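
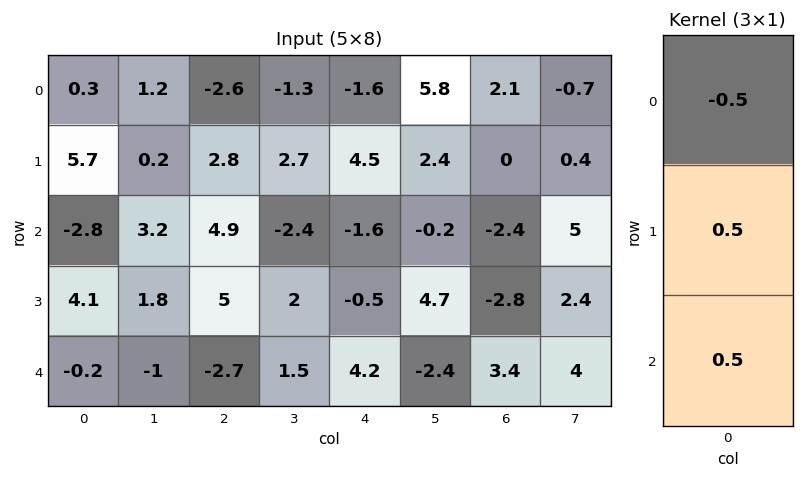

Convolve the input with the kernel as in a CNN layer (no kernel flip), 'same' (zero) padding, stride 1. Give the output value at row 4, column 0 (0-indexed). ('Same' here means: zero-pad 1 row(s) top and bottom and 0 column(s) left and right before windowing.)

-2.15

The receptive field on the zero-padded input at this output position is [4.1 / -0.2 / 0]. Elementwise product with the kernel and sum: 4.1·-0.5 + -0.2·0.5 + 0·0.5.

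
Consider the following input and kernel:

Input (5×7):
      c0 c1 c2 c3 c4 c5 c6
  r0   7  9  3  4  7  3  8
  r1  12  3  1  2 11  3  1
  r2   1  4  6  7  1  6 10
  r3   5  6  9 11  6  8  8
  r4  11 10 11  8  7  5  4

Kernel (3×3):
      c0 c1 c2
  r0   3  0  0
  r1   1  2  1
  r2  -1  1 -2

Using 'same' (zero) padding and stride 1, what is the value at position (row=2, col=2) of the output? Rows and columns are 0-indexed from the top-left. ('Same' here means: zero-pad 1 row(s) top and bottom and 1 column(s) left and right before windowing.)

The receptive field on the zero-padded input at this output position is [3 1 2 / 4 6 7 / 6 9 11]. Elementwise product with the kernel and sum: 3·3 + 4·1 + 6·2 + 7·1 + 6·-1 + 9·1 + 11·-2.

13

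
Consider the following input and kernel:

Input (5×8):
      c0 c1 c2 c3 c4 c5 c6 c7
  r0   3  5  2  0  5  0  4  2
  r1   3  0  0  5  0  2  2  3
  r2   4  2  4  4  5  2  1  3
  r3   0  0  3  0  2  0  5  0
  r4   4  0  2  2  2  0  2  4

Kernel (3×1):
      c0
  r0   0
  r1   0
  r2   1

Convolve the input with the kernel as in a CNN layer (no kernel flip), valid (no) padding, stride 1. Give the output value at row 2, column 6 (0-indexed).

The receptive field on the input at this output position is [1 / 5 / 2]. Elementwise product with the kernel and sum: 2·1.

2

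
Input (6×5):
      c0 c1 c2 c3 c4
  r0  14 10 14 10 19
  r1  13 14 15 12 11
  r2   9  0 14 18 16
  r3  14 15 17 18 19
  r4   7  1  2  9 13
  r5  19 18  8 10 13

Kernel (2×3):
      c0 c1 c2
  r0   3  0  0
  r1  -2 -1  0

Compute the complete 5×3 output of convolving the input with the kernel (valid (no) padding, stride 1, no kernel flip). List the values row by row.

2 -13 0
21 28 -1
-16 -47 -10
27 41 38
-35 -41 -20

Output[0,0]: The receptive field on the input at this output position is [14 10 14 / 13 14 15]. Elementwise product with the kernel and sum: 14·3 + 13·-2 + 14·-1.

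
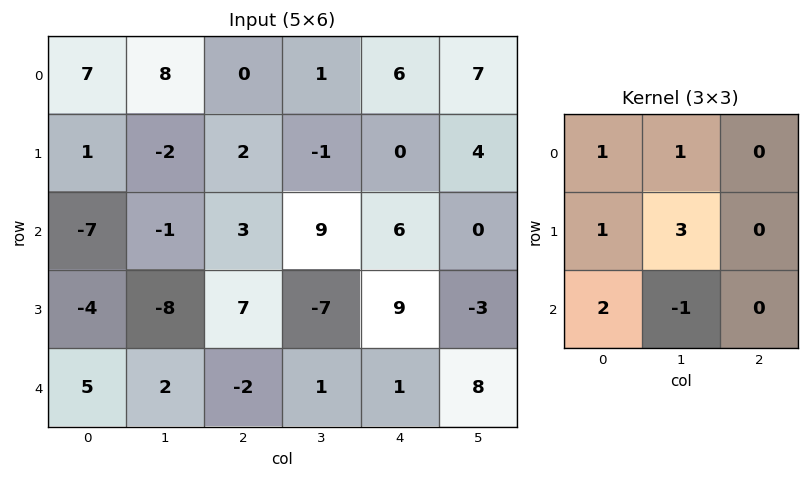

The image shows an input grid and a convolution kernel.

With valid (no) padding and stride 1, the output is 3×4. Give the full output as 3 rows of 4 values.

-3 7 -3 18
-11 -15 52 3
-28 21 -7 36

Output[0,0]: The receptive field on the input at this output position is [7 8 0 / 1 -2 2 / -7 -1 3]. Elementwise product with the kernel and sum: 7·1 + 8·1 + 1·1 + -2·3 + -7·2 + -1·-1.
Output[0,1]: The receptive field on the input at this output position is [8 0 1 / -2 2 -1 / -1 3 9]. Elementwise product with the kernel and sum: 8·1 + 0·1 + -2·1 + 2·3 + -1·2 + 3·-1.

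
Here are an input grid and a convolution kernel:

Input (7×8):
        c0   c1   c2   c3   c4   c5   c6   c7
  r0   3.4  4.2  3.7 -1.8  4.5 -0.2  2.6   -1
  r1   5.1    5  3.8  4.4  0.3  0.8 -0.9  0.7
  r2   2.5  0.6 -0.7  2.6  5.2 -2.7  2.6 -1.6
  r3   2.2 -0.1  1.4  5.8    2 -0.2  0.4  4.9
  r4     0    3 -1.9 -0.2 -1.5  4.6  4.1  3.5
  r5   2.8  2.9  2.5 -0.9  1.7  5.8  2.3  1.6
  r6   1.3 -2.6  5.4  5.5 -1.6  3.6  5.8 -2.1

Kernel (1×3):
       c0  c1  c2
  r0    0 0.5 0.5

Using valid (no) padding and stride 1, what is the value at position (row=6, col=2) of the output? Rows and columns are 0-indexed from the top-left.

The receptive field on the input at this output position is [5.4 5.5 -1.6]. Elementwise product with the kernel and sum: 5.5·0.5 + -1.6·0.5.

1.95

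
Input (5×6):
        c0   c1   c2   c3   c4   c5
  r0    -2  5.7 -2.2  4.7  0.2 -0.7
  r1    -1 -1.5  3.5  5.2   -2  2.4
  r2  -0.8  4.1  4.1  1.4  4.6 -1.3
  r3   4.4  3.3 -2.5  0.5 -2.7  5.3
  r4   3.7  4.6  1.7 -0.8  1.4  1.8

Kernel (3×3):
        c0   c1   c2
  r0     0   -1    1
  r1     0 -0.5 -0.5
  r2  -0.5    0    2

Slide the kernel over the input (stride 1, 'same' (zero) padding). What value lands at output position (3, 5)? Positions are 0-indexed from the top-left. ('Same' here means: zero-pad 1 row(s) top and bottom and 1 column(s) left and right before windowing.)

-2.05

The receptive field on the zero-padded input at this output position is [4.6 -1.3 0 / -2.7 5.3 0 / 1.4 1.8 0]. Elementwise product with the kernel and sum: -1.3·-1 + 0·1 + 5.3·-0.5 + 0·-0.5 + 1.4·-0.5 + 0·2.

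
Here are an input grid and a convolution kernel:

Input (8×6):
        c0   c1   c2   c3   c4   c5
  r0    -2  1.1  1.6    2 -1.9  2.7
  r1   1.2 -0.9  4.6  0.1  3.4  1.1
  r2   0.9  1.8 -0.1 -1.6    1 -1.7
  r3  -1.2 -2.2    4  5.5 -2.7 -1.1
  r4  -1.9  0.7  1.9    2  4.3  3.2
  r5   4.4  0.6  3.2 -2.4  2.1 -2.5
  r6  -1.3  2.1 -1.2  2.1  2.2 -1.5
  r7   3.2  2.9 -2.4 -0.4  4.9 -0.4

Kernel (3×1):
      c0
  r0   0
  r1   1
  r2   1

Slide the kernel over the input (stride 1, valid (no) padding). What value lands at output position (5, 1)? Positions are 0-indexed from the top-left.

5

The receptive field on the input at this output position is [0.6 / 2.1 / 2.9]. Elementwise product with the kernel and sum: 2.1·1 + 2.9·1.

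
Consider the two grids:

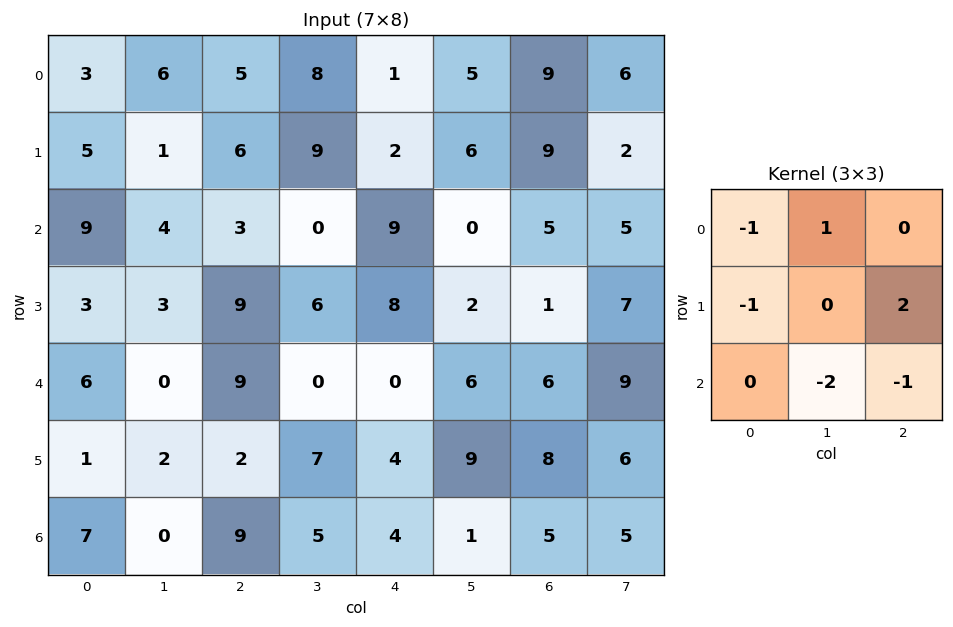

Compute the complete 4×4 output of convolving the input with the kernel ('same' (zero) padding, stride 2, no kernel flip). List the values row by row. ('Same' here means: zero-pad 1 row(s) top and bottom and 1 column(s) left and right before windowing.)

1 -11 -8 -13
4 -23 -25 4
-1 -5 -3 -11
1 10 -6 8

Output[0,0]: The receptive field on the zero-padded input at this output position is [0 0 0 / 0 3 6 / 0 5 1]. Elementwise product with the kernel and sum: 0·-1 + 0·1 + 0·-1 + 6·2 + 5·-2 + 1·-1.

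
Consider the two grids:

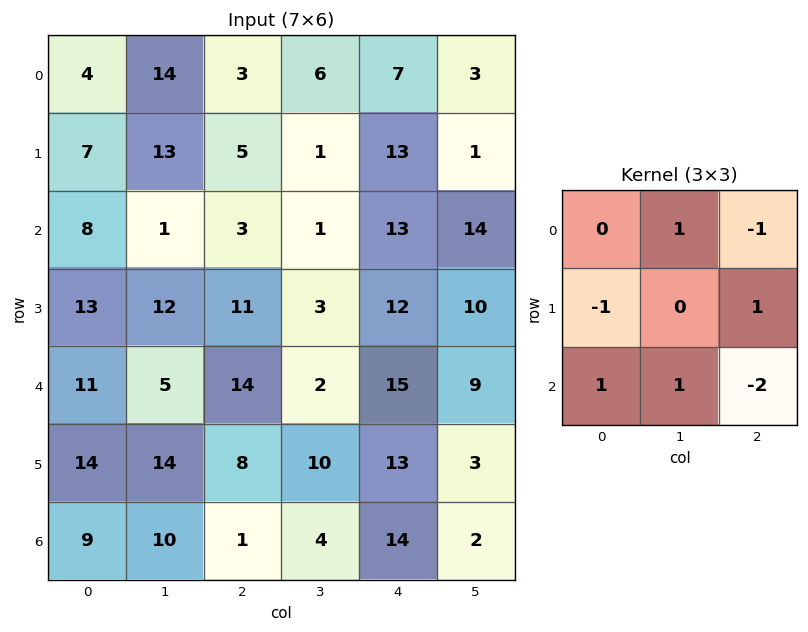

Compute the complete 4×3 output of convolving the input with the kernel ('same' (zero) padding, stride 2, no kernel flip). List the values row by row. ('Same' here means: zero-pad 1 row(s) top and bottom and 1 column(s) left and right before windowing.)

Output[0,0]: The receptive field on the zero-padded input at this output position is [0 0 0 / 0 4 14 / 0 7 13]. Elementwise product with the kernel and sum: 0·1 + 0·-1 + 0·-1 + 14·1 + 0·1 + 7·1 + 13·-2.
Output[0,1]: The receptive field on the zero-padded input at this output position is [0 0 0 / 14 3 6 / 13 5 1]. Elementwise product with the kernel and sum: 0·1 + 0·-1 + 14·-1 + 6·1 + 13·1 + 5·1 + 1·-2.

-5 8 9
-16 21 20
-8 7 26
10 -8 8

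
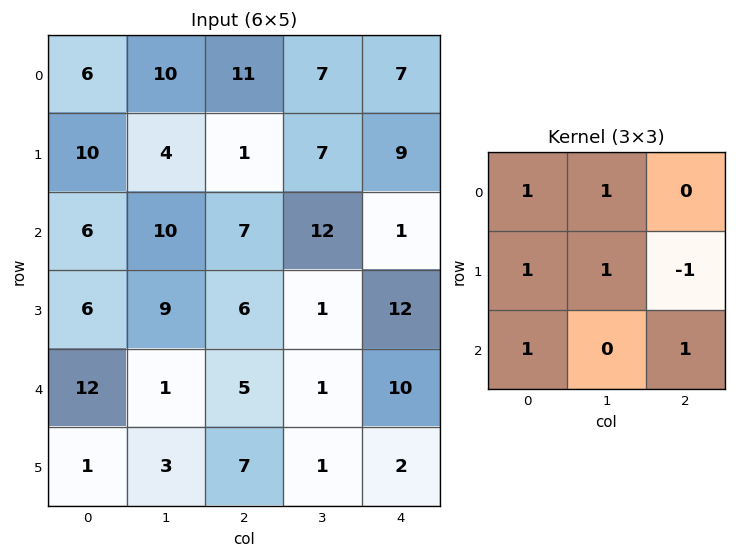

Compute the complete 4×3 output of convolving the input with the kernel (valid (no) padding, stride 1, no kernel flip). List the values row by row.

42 41 25
35 20 44
42 33 29
31 24 12

Output[0,0]: The receptive field on the input at this output position is [6 10 11 / 10 4 1 / 6 10 7]. Elementwise product with the kernel and sum: 6·1 + 10·1 + 10·1 + 4·1 + 1·-1 + 6·1 + 7·1.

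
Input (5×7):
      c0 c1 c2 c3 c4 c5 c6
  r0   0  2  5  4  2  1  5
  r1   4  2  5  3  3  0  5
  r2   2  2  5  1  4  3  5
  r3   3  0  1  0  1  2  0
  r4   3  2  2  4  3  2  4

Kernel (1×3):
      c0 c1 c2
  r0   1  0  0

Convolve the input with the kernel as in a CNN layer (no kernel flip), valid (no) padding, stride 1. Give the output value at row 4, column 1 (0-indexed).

The receptive field on the input at this output position is [2 2 4]. Elementwise product with the kernel and sum: 2·1.

2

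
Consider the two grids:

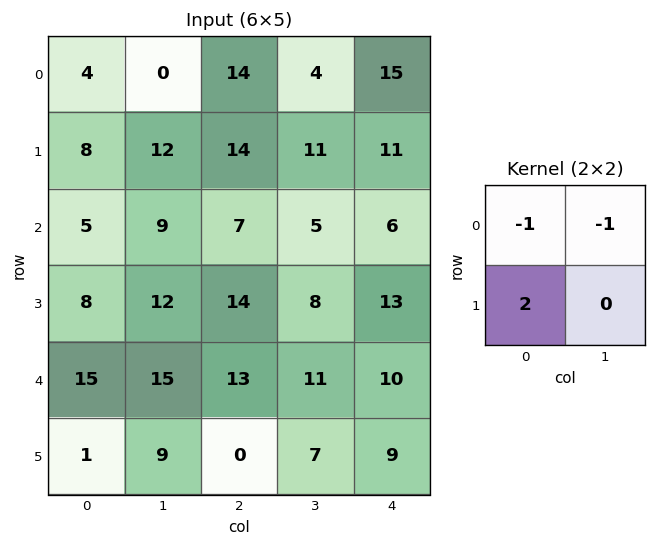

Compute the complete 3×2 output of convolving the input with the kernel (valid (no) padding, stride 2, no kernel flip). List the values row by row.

12 10
2 16
-28 -24

Output[0,0]: The receptive field on the input at this output position is [4 0 / 8 12]. Elementwise product with the kernel and sum: 4·-1 + 0·-1 + 8·2.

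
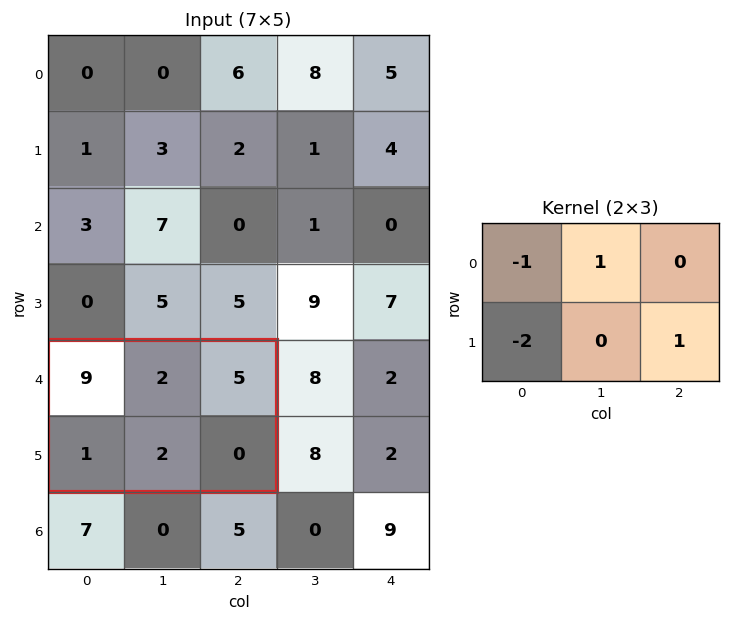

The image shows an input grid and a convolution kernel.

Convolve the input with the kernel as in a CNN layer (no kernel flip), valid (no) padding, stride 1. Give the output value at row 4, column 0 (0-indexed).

-9

The receptive field on the input at this output position is [9 2 5 / 1 2 0]. Elementwise product with the kernel and sum: 9·-1 + 2·1 + 1·-2 + 0·1.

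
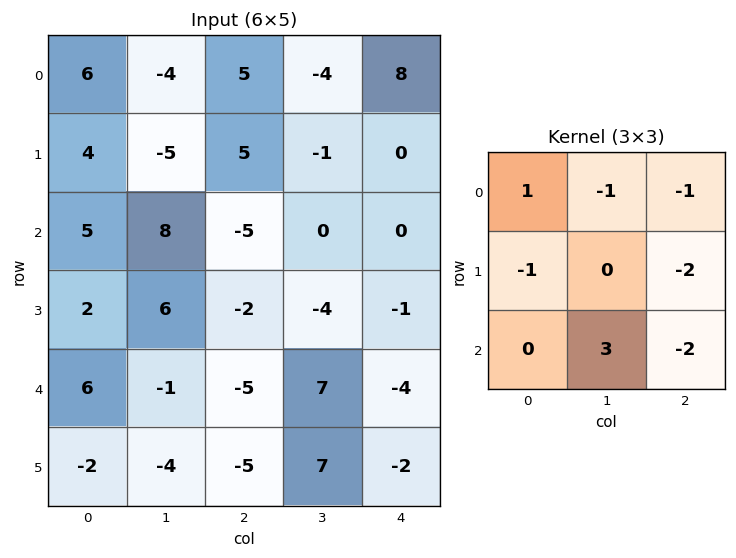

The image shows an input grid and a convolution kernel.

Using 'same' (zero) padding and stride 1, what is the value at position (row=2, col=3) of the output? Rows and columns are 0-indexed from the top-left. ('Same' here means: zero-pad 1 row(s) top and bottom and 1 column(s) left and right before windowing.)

The receptive field on the zero-padded input at this output position is [5 -1 0 / -5 0 0 / -2 -4 -1]. Elementwise product with the kernel and sum: 5·1 + -1·-1 + 0·-1 + -5·-1 + 0·-2 + -4·3 + -1·-2.

1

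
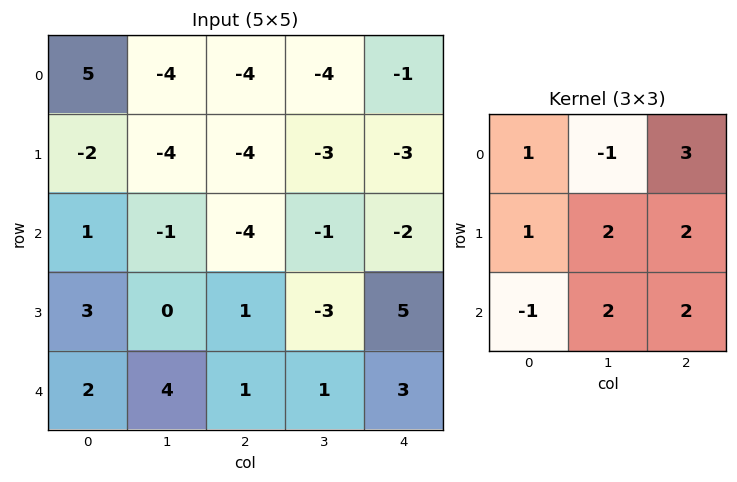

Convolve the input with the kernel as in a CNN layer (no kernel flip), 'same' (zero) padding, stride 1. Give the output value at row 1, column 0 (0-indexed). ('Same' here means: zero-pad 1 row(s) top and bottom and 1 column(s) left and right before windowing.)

-29

The receptive field on the zero-padded input at this output position is [0 5 -4 / 0 -2 -4 / 0 1 -1]. Elementwise product with the kernel and sum: 0·1 + 5·-1 + -4·3 + 0·1 + -2·2 + -4·2 + 0·-1 + 1·2 + -1·2.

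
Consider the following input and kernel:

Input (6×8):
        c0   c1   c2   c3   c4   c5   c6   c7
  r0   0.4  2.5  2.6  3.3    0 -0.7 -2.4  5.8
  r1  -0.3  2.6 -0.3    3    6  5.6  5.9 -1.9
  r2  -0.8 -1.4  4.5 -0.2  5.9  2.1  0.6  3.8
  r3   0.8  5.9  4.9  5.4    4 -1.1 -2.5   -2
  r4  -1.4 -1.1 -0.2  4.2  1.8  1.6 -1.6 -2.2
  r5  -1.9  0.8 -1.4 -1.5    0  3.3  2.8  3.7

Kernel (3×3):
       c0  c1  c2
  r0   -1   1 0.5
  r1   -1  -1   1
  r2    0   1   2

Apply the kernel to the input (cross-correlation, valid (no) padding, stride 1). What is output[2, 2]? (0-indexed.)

-0.25

The receptive field on the input at this output position is [4.5 -0.2 5.9 / 4.9 5.4 4 / -0.2 4.2 1.8]. Elementwise product with the kernel and sum: 4.5·-1 + -0.2·1 + 5.9·0.5 + 4.9·-1 + 5.4·-1 + 4·1 + 4.2·1 + 1.8·2.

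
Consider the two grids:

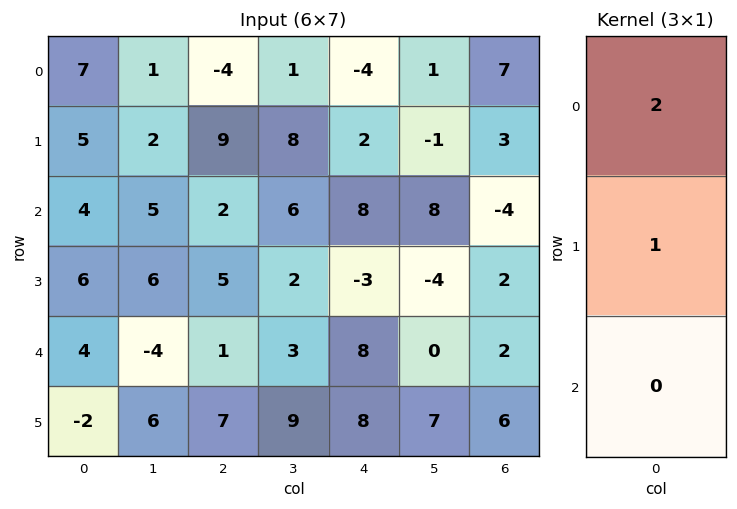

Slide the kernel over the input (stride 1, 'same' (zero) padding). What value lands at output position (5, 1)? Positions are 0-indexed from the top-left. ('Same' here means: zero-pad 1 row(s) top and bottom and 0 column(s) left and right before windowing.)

The receptive field on the zero-padded input at this output position is [-4 / 6 / 0]. Elementwise product with the kernel and sum: -4·2 + 6·1.

-2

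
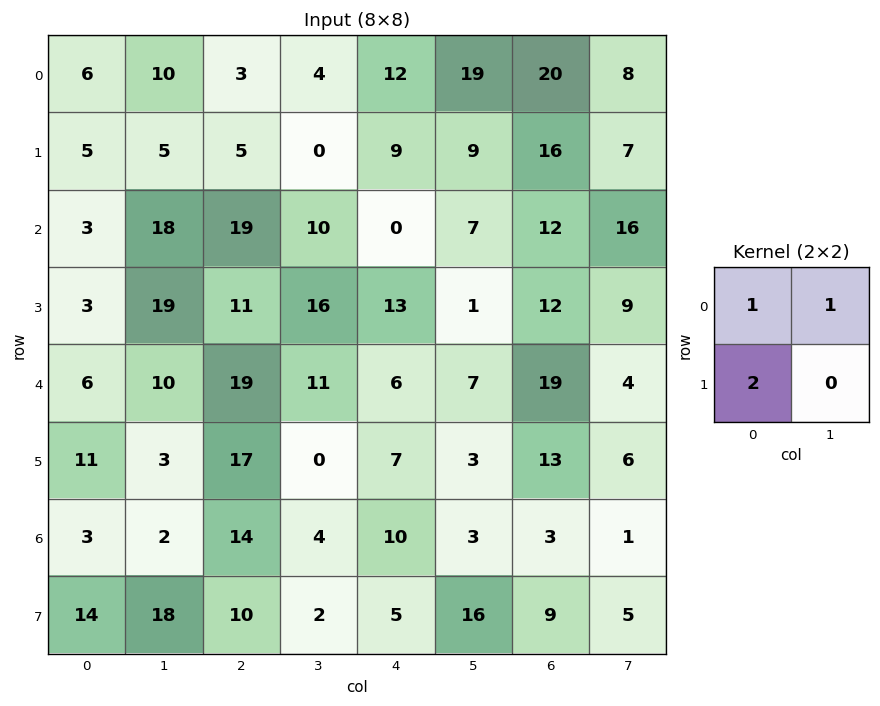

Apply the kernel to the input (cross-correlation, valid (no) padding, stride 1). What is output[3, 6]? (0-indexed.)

The receptive field on the input at this output position is [12 9 / 19 4]. Elementwise product with the kernel and sum: 12·1 + 9·1 + 19·2.

59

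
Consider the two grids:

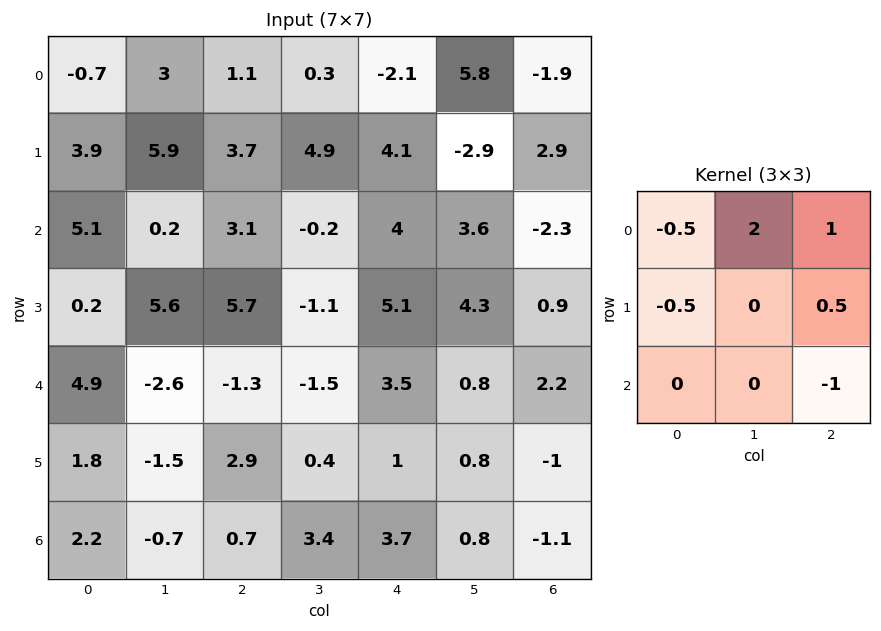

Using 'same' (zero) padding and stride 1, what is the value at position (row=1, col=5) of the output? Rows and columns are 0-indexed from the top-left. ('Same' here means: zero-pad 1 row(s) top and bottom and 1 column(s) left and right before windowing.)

The receptive field on the zero-padded input at this output position is [-2.1 5.8 -1.9 / 4.1 -2.9 2.9 / 4 3.6 -2.3]. Elementwise product with the kernel and sum: -2.1·-0.5 + 5.8·2 + -1.9·1 + 4.1·-0.5 + 2.9·0.5 + -2.3·-1.

12.45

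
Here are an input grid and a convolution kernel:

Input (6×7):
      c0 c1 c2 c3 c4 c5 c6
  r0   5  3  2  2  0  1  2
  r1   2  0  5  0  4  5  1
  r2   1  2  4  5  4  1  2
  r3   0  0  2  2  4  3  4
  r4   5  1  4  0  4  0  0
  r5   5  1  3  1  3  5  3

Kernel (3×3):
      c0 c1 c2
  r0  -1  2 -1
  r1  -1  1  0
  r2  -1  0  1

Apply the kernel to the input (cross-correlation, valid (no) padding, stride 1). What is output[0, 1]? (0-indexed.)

7

The receptive field on the input at this output position is [3 2 2 / 0 5 0 / 2 4 5]. Elementwise product with the kernel and sum: 3·-1 + 2·2 + 2·-1 + 0·-1 + 5·1 + 2·-1 + 5·1.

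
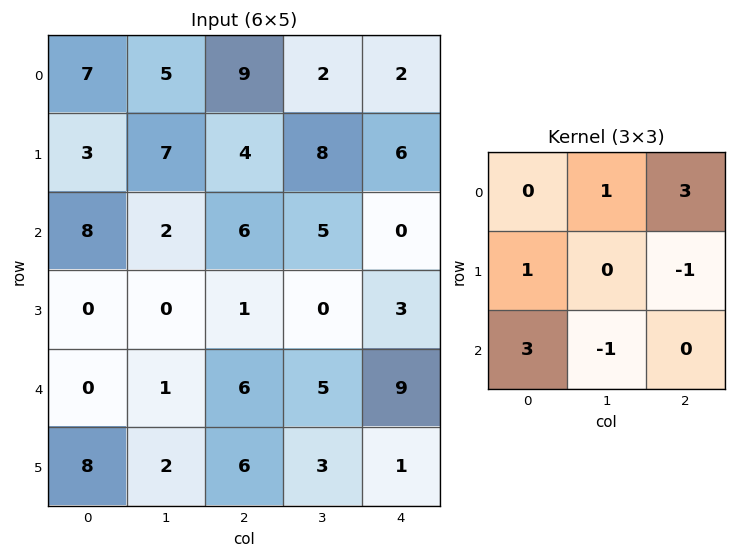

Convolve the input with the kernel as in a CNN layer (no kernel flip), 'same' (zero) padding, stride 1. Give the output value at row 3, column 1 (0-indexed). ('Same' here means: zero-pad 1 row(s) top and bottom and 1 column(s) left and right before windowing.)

18

The receptive field on the zero-padded input at this output position is [8 2 6 / 0 0 1 / 0 1 6]. Elementwise product with the kernel and sum: 2·1 + 6·3 + 0·1 + 1·-1 + 0·3 + 1·-1.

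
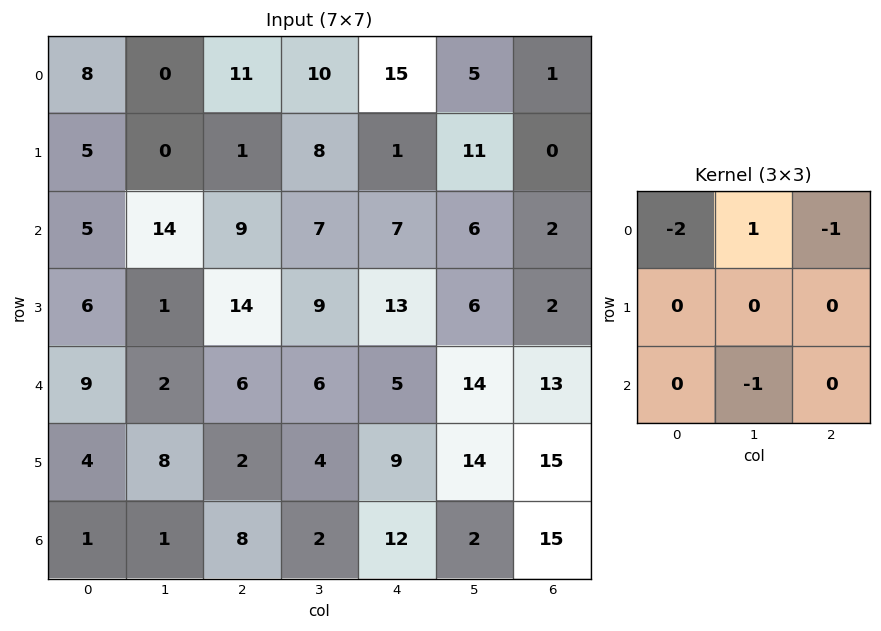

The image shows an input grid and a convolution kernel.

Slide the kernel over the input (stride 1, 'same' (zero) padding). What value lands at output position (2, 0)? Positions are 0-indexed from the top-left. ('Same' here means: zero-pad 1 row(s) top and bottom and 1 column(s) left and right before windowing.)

The receptive field on the zero-padded input at this output position is [0 5 0 / 0 5 14 / 0 6 1]. Elementwise product with the kernel and sum: 0·-2 + 5·1 + 0·-1 + 6·-1.

-1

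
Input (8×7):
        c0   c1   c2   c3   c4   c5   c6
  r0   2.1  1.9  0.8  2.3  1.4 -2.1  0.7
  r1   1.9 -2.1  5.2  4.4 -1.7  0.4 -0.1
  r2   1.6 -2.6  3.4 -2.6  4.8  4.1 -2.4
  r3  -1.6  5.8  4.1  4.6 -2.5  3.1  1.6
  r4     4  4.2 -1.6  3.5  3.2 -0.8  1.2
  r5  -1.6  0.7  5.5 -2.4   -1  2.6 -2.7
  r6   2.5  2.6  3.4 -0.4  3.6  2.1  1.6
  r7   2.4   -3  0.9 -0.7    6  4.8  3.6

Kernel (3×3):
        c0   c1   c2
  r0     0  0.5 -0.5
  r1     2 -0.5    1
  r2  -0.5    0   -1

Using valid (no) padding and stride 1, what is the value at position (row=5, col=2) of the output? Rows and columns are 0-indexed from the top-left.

3.45

The receptive field on the input at this output position is [5.5 -2.4 -1 / 3.4 -0.4 3.6 / 0.9 -0.7 6]. Elementwise product with the kernel and sum: -2.4·0.5 + -1·-0.5 + 3.4·2 + -0.4·-0.5 + 3.6·1 + 0.9·-0.5 + 6·-1.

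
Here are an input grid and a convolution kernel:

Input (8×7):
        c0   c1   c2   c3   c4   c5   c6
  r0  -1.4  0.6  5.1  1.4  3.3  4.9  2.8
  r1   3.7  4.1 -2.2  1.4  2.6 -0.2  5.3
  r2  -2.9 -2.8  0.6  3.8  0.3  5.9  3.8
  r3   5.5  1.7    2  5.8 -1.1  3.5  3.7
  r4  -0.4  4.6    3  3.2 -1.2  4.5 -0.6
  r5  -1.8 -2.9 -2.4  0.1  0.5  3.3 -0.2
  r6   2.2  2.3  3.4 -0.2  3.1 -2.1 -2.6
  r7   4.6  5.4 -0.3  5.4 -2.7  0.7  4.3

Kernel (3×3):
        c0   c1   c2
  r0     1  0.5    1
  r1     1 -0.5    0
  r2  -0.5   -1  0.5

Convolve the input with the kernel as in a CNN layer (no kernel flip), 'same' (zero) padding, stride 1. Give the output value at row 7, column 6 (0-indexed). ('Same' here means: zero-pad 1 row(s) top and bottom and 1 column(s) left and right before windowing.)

The receptive field on the zero-padded input at this output position is [-2.1 -2.6 0 / 0.7 4.3 0 / 0 0 0]. Elementwise product with the kernel and sum: -2.1·1 + -2.6·0.5 + 0·1 + 0.7·1 + 4.3·-0.5 + 0·-0.5 + 0·-1 + 0·0.5.

-4.85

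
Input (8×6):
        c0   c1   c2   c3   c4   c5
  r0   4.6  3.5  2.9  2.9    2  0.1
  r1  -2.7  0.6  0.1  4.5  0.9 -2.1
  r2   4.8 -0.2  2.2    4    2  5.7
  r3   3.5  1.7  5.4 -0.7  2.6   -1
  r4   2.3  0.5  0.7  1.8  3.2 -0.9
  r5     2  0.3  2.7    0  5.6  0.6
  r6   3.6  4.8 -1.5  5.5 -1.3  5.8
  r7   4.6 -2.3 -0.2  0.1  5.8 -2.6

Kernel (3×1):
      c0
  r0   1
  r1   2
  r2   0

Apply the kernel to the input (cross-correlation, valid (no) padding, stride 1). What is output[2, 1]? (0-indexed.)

The receptive field on the input at this output position is [-0.2 / 1.7 / 0.5]. Elementwise product with the kernel and sum: -0.2·1 + 1.7·2.

3.2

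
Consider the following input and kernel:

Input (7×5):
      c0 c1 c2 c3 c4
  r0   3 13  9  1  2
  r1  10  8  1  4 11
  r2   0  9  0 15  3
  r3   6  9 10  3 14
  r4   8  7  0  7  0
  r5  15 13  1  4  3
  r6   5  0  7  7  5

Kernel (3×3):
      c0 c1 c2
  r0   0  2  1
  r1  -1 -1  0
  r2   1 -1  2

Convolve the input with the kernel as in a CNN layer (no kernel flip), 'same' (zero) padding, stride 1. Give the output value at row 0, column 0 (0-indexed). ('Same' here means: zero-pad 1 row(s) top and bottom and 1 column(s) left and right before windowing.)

The receptive field on the zero-padded input at this output position is [0 0 0 / 0 3 13 / 0 10 8]. Elementwise product with the kernel and sum: 0·2 + 0·1 + 0·-1 + 3·-1 + 0·1 + 10·-1 + 8·2.

3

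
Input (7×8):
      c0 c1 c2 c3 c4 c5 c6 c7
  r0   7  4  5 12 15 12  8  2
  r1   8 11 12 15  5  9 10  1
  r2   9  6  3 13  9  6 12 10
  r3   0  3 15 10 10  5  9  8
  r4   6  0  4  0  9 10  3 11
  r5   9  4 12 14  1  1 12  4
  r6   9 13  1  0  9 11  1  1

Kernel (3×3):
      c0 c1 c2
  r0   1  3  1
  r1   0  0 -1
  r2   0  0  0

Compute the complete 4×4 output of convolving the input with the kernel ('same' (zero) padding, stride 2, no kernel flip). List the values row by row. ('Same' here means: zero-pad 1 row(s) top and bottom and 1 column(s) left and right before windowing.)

-4 -12 -12 -2
29 49 33 30
3 58 35 29
18 54 7 40

Output[0,0]: The receptive field on the zero-padded input at this output position is [0 0 0 / 0 7 4 / 0 8 11]. Elementwise product with the kernel and sum: 0·1 + 0·3 + 0·1 + 4·-1.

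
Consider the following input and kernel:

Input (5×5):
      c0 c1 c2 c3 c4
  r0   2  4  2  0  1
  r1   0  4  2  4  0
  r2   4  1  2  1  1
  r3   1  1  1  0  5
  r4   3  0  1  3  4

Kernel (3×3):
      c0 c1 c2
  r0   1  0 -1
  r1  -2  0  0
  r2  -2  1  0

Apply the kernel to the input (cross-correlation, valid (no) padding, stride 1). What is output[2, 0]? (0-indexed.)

-6

The receptive field on the input at this output position is [4 1 2 / 1 1 1 / 3 0 1]. Elementwise product with the kernel and sum: 4·1 + 2·-1 + 1·-2 + 3·-2 + 0·1.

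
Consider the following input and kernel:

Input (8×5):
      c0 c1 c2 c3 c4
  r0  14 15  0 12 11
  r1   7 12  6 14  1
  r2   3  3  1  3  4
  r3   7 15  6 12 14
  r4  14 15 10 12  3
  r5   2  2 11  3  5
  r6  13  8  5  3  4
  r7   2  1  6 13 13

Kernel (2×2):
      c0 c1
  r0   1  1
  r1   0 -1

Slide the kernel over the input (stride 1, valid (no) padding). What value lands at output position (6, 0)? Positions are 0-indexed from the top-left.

20

The receptive field on the input at this output position is [13 8 / 2 1]. Elementwise product with the kernel and sum: 13·1 + 8·1 + 1·-1.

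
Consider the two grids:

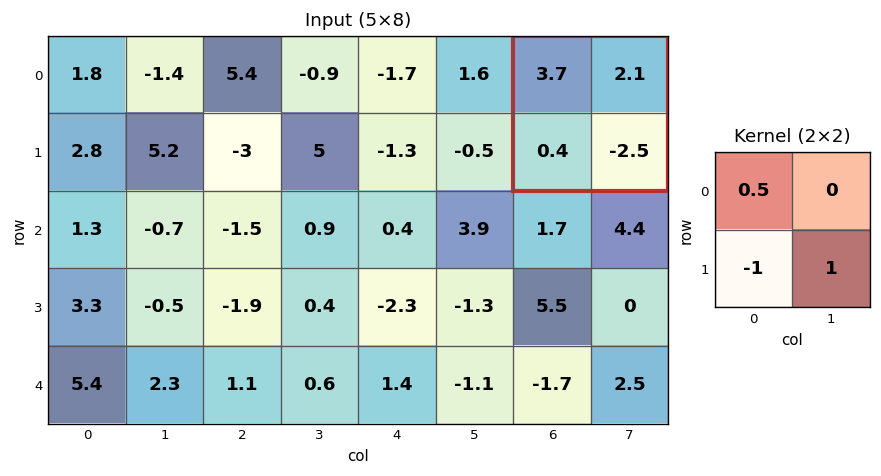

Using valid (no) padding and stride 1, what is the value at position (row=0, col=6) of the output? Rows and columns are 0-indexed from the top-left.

-1.05

The receptive field on the input at this output position is [3.7 2.1 / 0.4 -2.5]. Elementwise product with the kernel and sum: 3.7·0.5 + 0.4·-1 + -2.5·1.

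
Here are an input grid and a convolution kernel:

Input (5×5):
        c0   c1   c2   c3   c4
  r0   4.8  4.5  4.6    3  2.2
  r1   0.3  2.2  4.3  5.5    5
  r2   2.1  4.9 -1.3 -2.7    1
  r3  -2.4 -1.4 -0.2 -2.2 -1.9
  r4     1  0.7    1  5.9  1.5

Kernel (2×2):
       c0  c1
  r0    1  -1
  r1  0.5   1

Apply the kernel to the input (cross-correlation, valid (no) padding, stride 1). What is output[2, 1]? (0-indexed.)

5.3

The receptive field on the input at this output position is [4.9 -1.3 / -1.4 -0.2]. Elementwise product with the kernel and sum: 4.9·1 + -1.3·-1 + -1.4·0.5 + -0.2·1.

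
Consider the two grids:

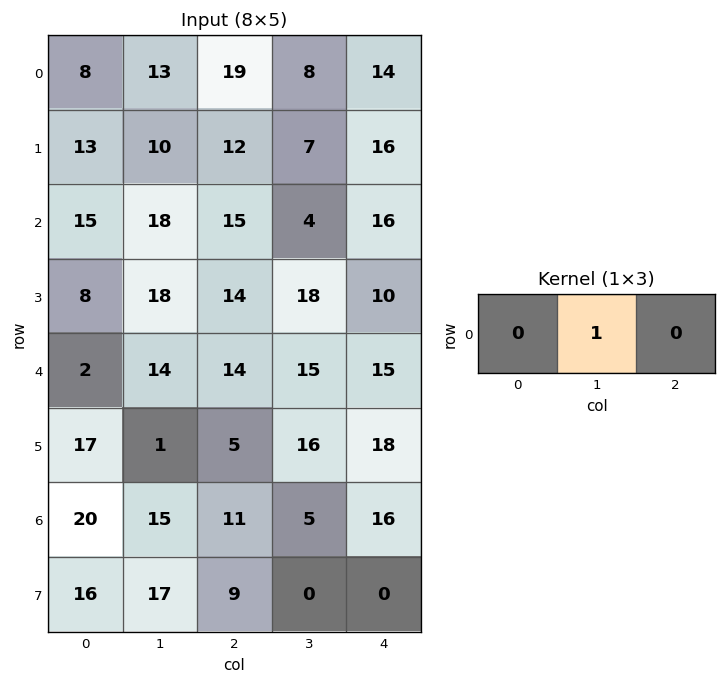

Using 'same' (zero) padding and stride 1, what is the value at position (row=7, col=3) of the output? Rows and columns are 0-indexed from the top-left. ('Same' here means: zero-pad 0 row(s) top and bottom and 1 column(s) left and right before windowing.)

0

The receptive field on the zero-padded input at this output position is [9 0 0]. Elementwise product with the kernel and sum: 0·1.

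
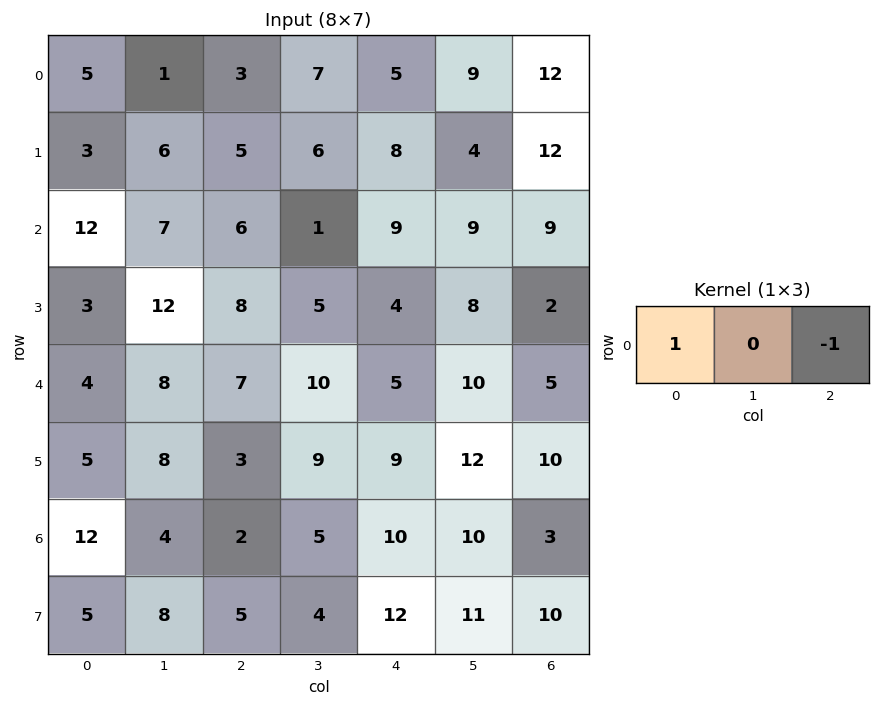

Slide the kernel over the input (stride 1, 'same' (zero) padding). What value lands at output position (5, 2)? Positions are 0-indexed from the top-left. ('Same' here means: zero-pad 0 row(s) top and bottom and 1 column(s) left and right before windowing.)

-1

The receptive field on the zero-padded input at this output position is [8 3 9]. Elementwise product with the kernel and sum: 8·1 + 9·-1.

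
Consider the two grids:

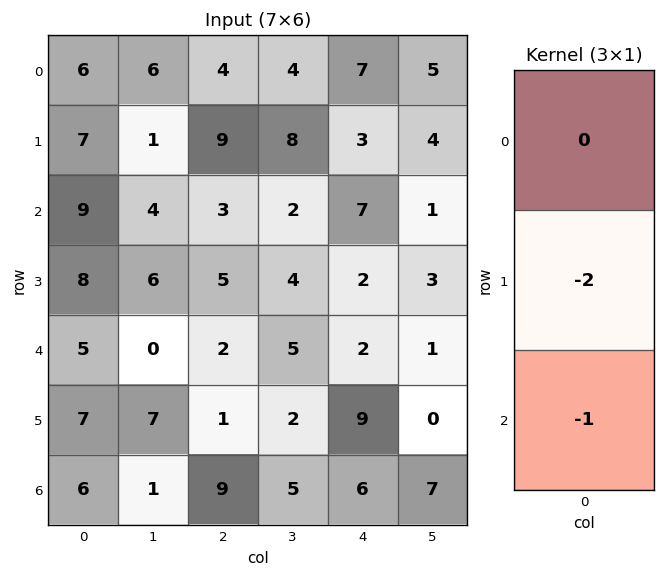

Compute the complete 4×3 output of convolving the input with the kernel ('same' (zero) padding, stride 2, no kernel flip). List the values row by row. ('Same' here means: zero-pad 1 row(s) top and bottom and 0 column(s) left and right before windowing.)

Output[0,0]: The receptive field on the zero-padded input at this output position is [0 / 6 / 7]. Elementwise product with the kernel and sum: 6·-2 + 7·-1.

-19 -17 -17
-26 -11 -16
-17 -5 -13
-12 -18 -12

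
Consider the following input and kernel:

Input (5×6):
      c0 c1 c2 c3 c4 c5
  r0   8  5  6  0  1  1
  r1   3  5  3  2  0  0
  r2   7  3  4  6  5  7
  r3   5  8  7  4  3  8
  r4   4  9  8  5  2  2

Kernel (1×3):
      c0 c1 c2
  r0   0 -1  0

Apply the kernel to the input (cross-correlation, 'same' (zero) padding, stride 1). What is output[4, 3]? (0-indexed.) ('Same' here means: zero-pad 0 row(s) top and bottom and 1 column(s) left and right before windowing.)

The receptive field on the zero-padded input at this output position is [8 5 2]. Elementwise product with the kernel and sum: 5·-1.

-5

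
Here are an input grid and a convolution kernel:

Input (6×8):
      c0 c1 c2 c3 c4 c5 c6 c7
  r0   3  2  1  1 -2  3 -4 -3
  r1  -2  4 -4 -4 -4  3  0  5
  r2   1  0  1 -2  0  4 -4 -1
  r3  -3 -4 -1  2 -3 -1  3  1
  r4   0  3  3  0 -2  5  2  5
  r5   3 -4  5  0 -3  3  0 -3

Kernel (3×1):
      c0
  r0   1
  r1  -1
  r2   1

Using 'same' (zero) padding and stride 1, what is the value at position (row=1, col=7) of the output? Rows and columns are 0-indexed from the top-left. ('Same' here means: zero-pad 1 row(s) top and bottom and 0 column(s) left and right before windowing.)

The receptive field on the zero-padded input at this output position is [-3 / 5 / -1]. Elementwise product with the kernel and sum: -3·1 + 5·-1 + -1·1.

-9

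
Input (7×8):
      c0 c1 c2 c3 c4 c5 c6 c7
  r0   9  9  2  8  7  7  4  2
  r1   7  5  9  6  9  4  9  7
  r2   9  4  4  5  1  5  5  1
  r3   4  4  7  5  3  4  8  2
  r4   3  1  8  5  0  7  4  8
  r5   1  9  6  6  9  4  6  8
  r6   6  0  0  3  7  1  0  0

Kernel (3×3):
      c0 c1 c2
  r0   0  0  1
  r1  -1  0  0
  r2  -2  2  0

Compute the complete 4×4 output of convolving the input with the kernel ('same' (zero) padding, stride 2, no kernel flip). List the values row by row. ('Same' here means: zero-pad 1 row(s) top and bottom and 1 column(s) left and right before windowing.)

Output[0,0]: The receptive field on the zero-padded input at this output position is [0 0 0 / 0 9 9 / 0 7 5]. Elementwise product with the kernel and sum: 0·1 + 0·-1 + 0·-2 + 7·2.
Output[0,1]: The receptive field on the zero-padded input at this output position is [0 0 0 / 9 2 8 / 5 9 6]. Elementwise product with the kernel and sum: 0·1 + 9·-1 + 5·-2 + 9·2.

14 -1 -2 3
13 8 -5 10
6 -2 5 -1
9 6 1 7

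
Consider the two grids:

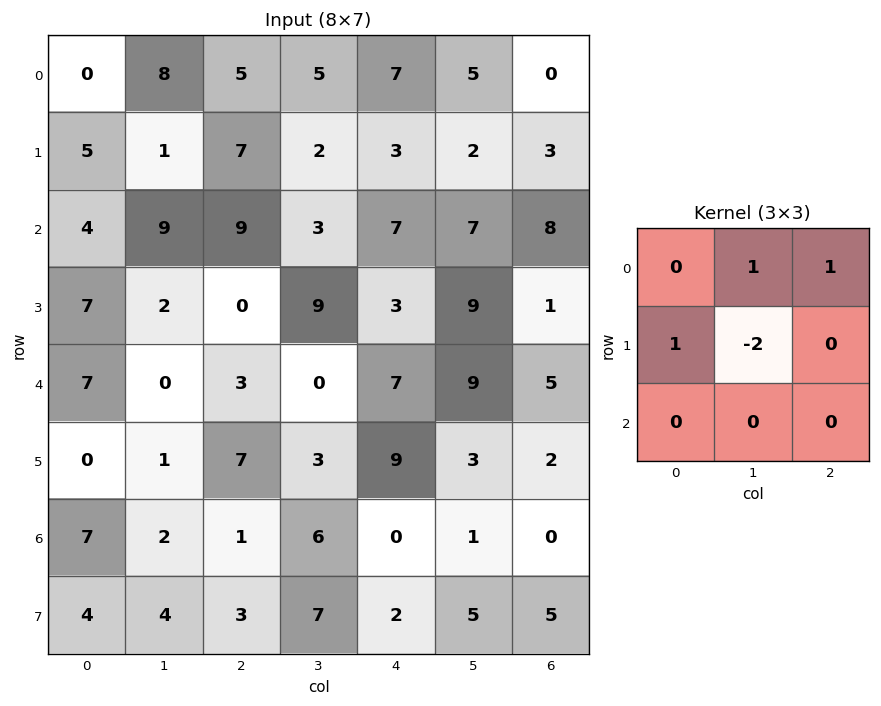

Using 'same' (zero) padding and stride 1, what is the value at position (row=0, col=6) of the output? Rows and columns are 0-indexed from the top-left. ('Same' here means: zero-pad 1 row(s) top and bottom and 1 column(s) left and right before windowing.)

The receptive field on the zero-padded input at this output position is [0 0 0 / 5 0 0 / 2 3 0]. Elementwise product with the kernel and sum: 0·1 + 0·1 + 5·1 + 0·-2.

5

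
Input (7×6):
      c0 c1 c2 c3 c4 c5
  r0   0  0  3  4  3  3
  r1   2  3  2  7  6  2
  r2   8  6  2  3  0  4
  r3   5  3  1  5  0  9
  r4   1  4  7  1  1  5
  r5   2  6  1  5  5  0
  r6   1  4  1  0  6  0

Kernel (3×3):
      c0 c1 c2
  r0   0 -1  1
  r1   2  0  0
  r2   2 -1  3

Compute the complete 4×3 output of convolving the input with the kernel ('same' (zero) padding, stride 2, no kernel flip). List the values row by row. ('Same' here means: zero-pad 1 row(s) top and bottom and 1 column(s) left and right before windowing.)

Output[0,0]: The receptive field on the zero-padded input at this output position is [0 0 0 / 0 0 0 / 0 2 3]. Elementwise product with the kernel and sum: 0·-1 + 0·1 + 0·2 + 0·2 + 2·-1 + 3·3.
Output[0,1]: The receptive field on the zero-padded input at this output position is [0 0 0 / 0 3 4 / 3 2 7]. Elementwise product with the kernel and sum: 0·-1 + 0·1 + 0·2 + 3·2 + 2·-1 + 7·3.

7 25 22
5 37 39
14 38 16
4 12 -5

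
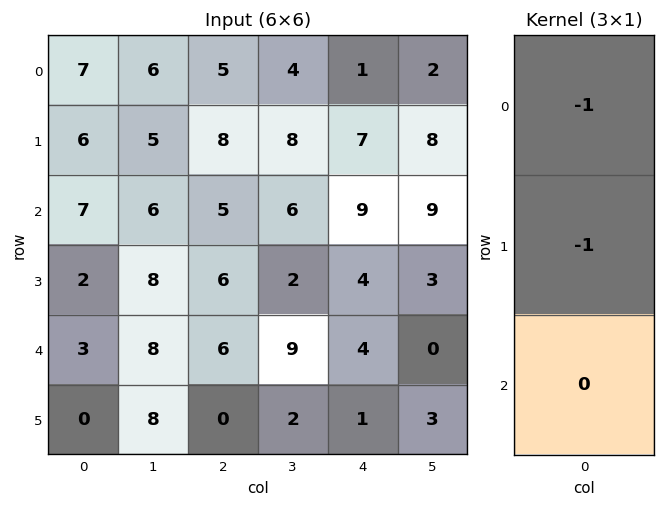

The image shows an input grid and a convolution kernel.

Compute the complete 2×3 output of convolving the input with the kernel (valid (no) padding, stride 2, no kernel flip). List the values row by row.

-13 -13 -8
-9 -11 -13

Output[0,0]: The receptive field on the input at this output position is [7 / 6 / 7]. Elementwise product with the kernel and sum: 7·-1 + 6·-1.
Output[0,1]: The receptive field on the input at this output position is [5 / 8 / 5]. Elementwise product with the kernel and sum: 5·-1 + 8·-1.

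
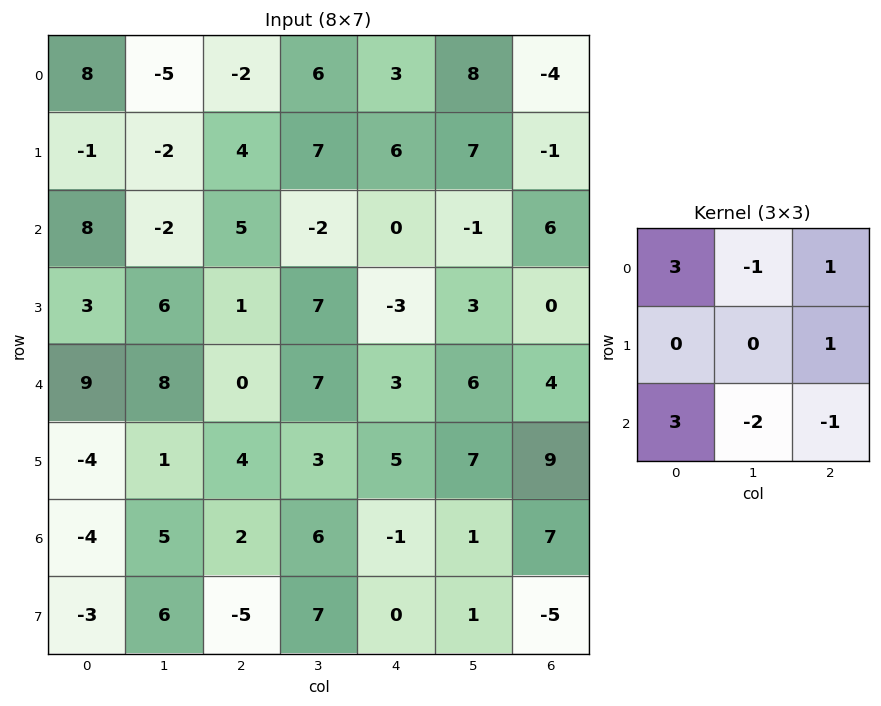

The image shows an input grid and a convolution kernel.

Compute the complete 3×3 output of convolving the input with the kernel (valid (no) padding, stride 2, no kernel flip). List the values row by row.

Output[0,0]: The receptive field on the input at this output position is [8 -5 -2 / -1 -2 4 / 8 -2 5]. Elementwise product with the kernel and sum: 8·3 + -5·-1 + -2·1 + 4·1 + 8·3 + -2·-2 + 5·-1.
Output[0,1]: The receptive field on the input at this output position is [-2 6 3 / 4 7 6 / 5 -2 0]. Elementwise product with the kernel and sum: -2·3 + 6·-1 + 3·1 + 6·1 + 5·3 + -2·-2 + 0·-1.

54 16 -8
43 -3 0
-1 -4 4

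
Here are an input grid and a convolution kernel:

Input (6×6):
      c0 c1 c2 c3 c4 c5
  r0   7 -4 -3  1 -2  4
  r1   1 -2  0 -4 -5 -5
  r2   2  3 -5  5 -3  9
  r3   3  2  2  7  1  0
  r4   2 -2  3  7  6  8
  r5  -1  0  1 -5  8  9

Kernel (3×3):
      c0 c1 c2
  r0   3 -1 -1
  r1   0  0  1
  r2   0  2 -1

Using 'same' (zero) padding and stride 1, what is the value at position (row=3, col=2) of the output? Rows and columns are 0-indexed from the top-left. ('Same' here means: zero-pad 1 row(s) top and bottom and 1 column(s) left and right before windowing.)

The receptive field on the zero-padded input at this output position is [3 -5 5 / 2 2 7 / -2 3 7]. Elementwise product with the kernel and sum: 3·3 + -5·-1 + 5·-1 + 7·1 + 3·2 + 7·-1.

15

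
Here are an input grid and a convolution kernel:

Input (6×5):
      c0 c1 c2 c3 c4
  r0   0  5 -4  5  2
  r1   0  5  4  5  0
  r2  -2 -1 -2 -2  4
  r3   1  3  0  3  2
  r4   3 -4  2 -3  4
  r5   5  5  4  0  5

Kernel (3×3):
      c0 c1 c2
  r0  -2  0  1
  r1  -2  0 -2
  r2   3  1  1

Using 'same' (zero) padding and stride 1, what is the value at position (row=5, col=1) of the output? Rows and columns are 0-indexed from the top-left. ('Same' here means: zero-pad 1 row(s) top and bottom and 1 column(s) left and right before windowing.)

The receptive field on the zero-padded input at this output position is [3 -4 2 / 5 5 4 / 0 0 0]. Elementwise product with the kernel and sum: 3·-2 + 2·1 + 5·-2 + 4·-2 + 0·3 + 0·1 + 0·1.

-22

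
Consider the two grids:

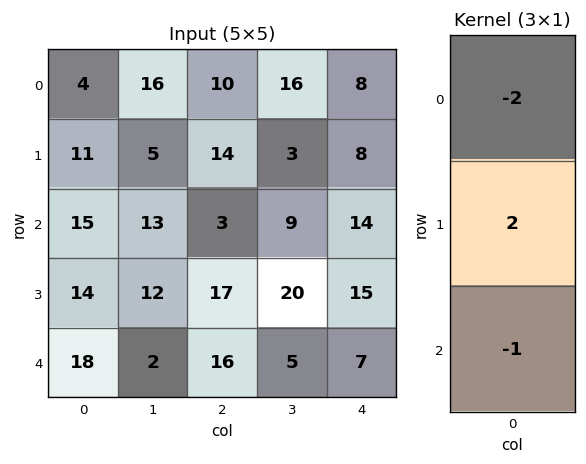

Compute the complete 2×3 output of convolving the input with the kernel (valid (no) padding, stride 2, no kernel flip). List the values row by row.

Output[0,0]: The receptive field on the input at this output position is [4 / 11 / 15]. Elementwise product with the kernel and sum: 4·-2 + 11·2 + 15·-1.
Output[0,1]: The receptive field on the input at this output position is [10 / 14 / 3]. Elementwise product with the kernel and sum: 10·-2 + 14·2 + 3·-1.

-1 5 -14
-20 12 -5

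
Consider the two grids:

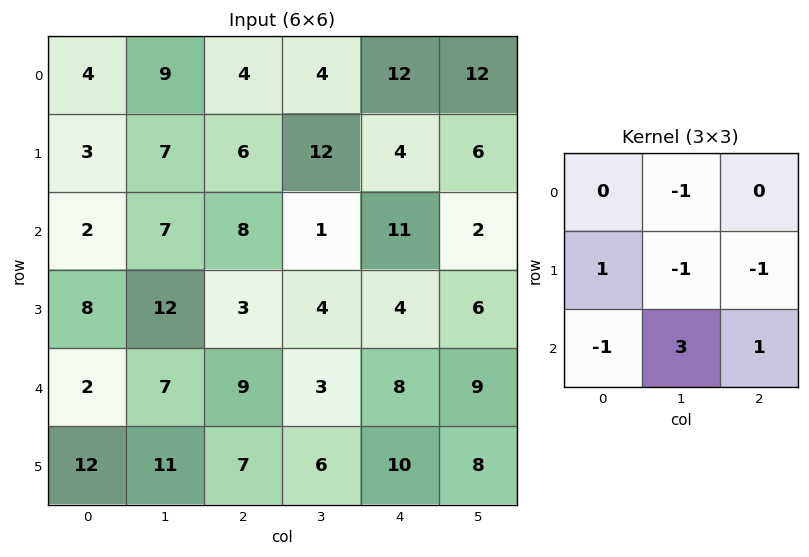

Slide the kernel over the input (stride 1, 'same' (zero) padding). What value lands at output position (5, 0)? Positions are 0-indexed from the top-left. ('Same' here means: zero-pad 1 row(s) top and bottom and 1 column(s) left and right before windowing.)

The receptive field on the zero-padded input at this output position is [0 2 7 / 0 12 11 / 0 0 0]. Elementwise product with the kernel and sum: 2·-1 + 0·1 + 12·-1 + 11·-1 + 0·-1 + 0·3 + 0·1.

-25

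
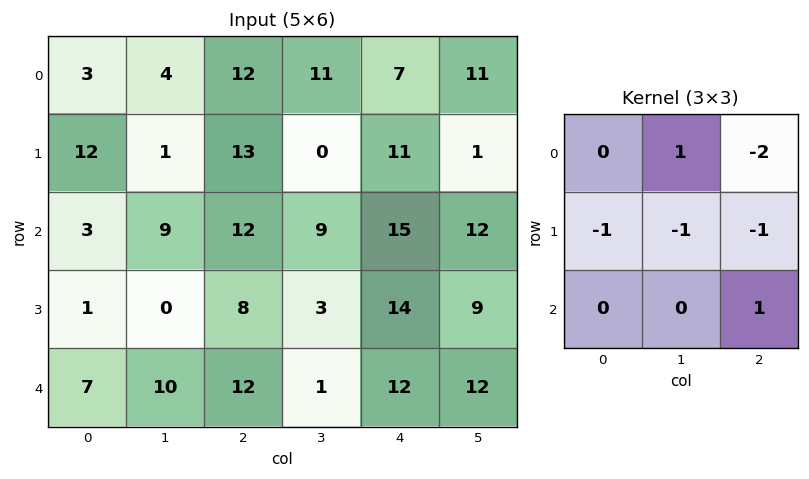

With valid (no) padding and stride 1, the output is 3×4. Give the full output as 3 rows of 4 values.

-34 -15 -12 -15
-41 -14 -44 -18
-12 -16 -34 -23

Output[0,0]: The receptive field on the input at this output position is [3 4 12 / 12 1 13 / 3 9 12]. Elementwise product with the kernel and sum: 4·1 + 12·-2 + 12·-1 + 1·-1 + 13·-1 + 12·1.
Output[0,1]: The receptive field on the input at this output position is [4 12 11 / 1 13 0 / 9 12 9]. Elementwise product with the kernel and sum: 12·1 + 11·-2 + 1·-1 + 13·-1 + 0·-1 + 9·1.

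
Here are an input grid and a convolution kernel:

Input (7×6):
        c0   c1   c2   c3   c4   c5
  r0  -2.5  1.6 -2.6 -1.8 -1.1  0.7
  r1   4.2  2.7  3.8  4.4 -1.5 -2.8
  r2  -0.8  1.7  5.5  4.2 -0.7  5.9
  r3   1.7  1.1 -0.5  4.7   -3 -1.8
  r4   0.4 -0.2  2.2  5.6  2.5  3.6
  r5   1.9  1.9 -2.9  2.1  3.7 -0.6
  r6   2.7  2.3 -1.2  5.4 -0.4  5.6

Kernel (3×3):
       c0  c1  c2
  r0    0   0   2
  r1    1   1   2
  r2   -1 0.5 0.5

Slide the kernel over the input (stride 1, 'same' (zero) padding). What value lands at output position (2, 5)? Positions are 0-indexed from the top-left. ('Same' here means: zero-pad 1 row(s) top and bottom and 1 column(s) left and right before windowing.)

The receptive field on the zero-padded input at this output position is [-1.5 -2.8 0 / -0.7 5.9 0 / -3 -1.8 0]. Elementwise product with the kernel and sum: 0·2 + -0.7·1 + 5.9·1 + 0·2 + -3·-1 + -1.8·0.5 + 0·0.5.

7.3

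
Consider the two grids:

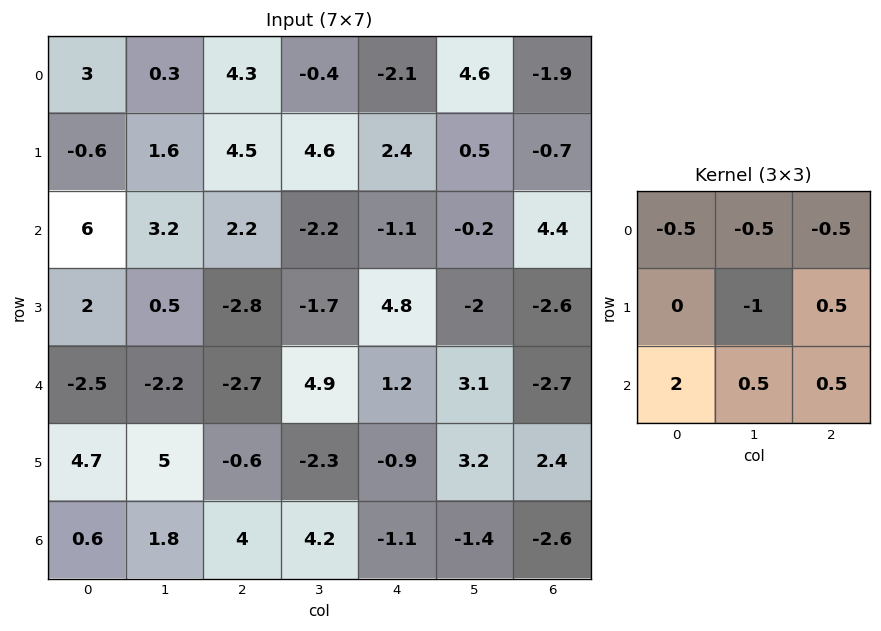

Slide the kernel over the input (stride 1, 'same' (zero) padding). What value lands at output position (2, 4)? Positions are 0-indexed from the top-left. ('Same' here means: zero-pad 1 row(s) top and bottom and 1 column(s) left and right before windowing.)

-4.75

The receptive field on the zero-padded input at this output position is [4.6 2.4 0.5 / -2.2 -1.1 -0.2 / -1.7 4.8 -2]. Elementwise product with the kernel and sum: 4.6·-0.5 + 2.4·-0.5 + 0.5·-0.5 + -1.1·-1 + -0.2·0.5 + -1.7·2 + 4.8·0.5 + -2·0.5.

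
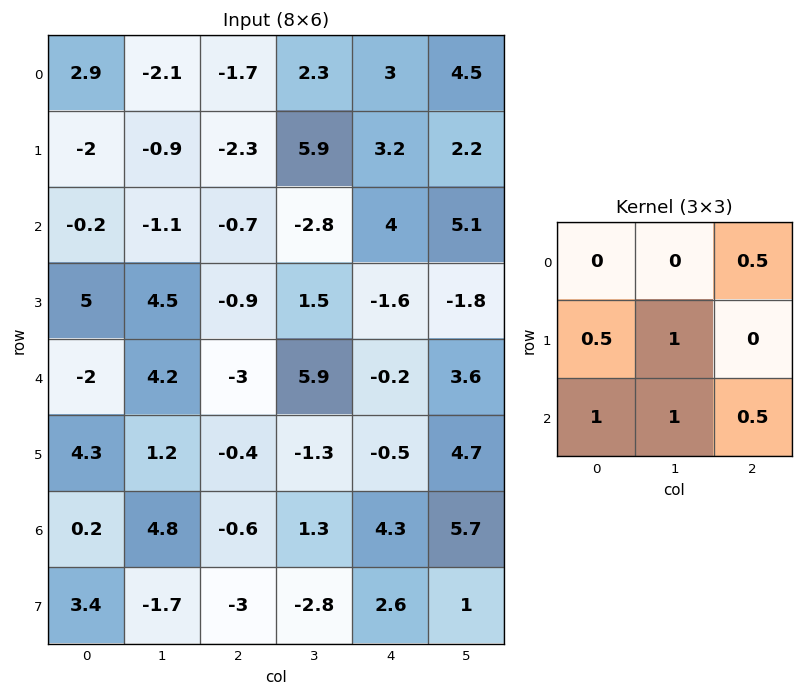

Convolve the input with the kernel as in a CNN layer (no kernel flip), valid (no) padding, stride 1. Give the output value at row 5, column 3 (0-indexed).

7.6

The receptive field on the input at this output position is [-1.3 -0.5 4.7 / 1.3 4.3 5.7 / -2.8 2.6 1]. Elementwise product with the kernel and sum: 4.7·0.5 + 1.3·0.5 + 4.3·1 + -2.8·1 + 2.6·1 + 1·0.5.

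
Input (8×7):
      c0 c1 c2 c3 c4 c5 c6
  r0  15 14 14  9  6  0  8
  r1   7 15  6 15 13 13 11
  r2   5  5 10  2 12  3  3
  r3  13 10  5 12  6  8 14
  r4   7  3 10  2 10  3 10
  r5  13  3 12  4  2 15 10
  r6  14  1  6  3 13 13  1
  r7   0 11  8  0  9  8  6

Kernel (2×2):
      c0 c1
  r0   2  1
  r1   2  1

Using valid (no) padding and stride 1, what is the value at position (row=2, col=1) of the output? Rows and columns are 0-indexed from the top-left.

The receptive field on the input at this output position is [5 10 / 10 5]. Elementwise product with the kernel and sum: 5·2 + 10·1 + 10·2 + 5·1.

45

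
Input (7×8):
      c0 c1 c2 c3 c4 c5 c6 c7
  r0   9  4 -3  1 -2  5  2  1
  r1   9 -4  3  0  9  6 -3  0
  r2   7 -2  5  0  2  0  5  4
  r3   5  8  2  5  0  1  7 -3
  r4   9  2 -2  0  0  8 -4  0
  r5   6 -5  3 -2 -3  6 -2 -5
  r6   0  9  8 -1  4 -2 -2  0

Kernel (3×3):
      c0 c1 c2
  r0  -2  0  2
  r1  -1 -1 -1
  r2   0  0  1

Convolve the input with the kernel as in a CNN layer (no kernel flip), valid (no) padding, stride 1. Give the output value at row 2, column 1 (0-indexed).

The receptive field on the input at this output position is [-2 5 0 / 8 2 5 / 2 -2 0]. Elementwise product with the kernel and sum: -2·-2 + 0·2 + 8·-1 + 2·-1 + 5·-1 + 0·1.

-11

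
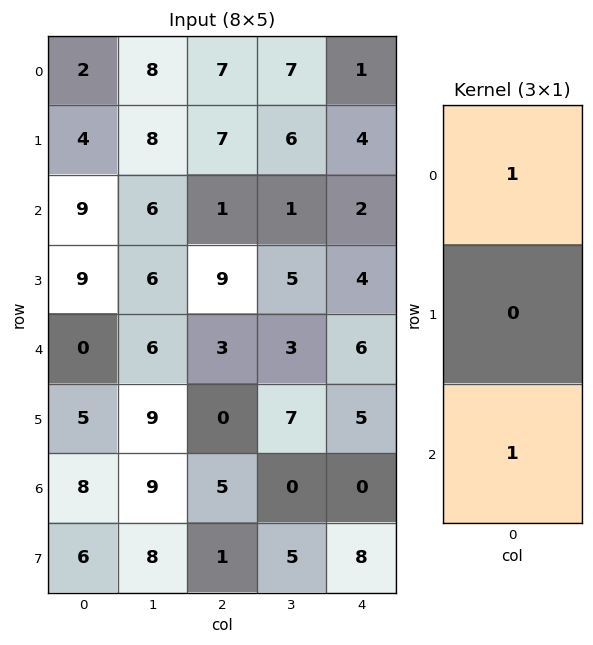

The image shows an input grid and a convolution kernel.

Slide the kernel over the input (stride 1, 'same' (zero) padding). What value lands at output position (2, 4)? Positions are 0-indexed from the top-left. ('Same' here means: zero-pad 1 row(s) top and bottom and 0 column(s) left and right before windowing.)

The receptive field on the zero-padded input at this output position is [4 / 2 / 4]. Elementwise product with the kernel and sum: 4·1 + 4·1.

8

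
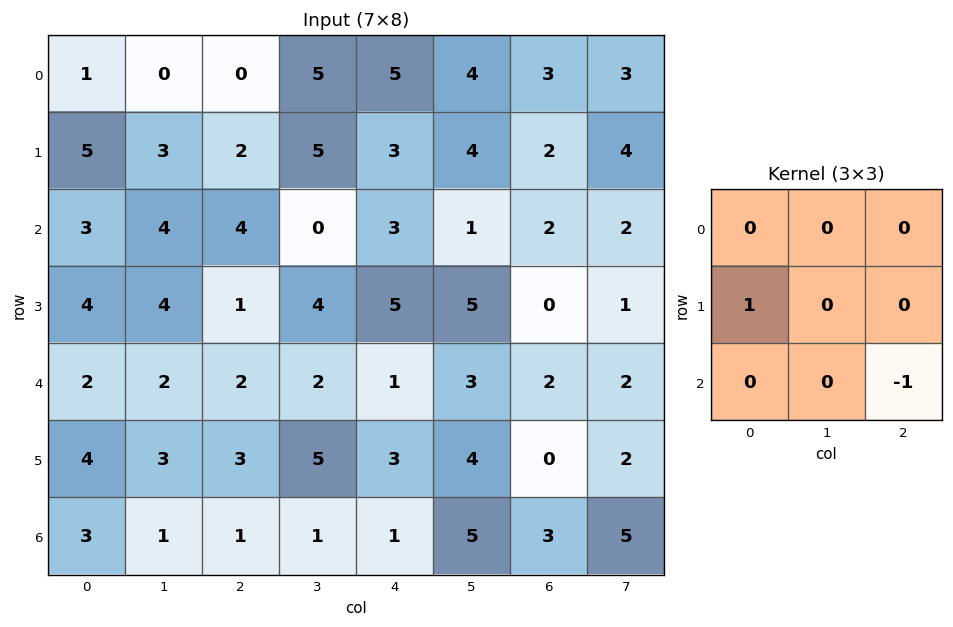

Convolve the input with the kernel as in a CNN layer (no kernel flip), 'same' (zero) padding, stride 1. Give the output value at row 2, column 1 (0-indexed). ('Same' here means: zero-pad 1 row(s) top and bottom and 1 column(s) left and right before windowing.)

The receptive field on the zero-padded input at this output position is [5 3 2 / 3 4 4 / 4 4 1]. Elementwise product with the kernel and sum: 3·1 + 1·-1.

2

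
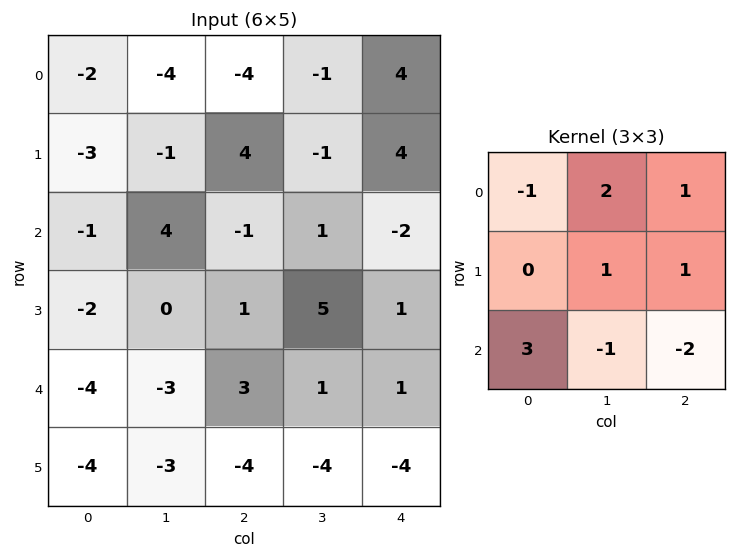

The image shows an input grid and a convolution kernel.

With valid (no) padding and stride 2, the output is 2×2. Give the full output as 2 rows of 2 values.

Output[0,0]: The receptive field on the input at this output position is [-2 -4 -4 / -3 -1 4 / -1 4 -1]. Elementwise product with the kernel and sum: -2·-1 + -4·2 + -4·1 + -1·1 + 4·1 + -1·3 + 4·-1 + -1·-2.
Output[0,1]: The receptive field on the input at this output position is [-4 -1 4 / 4 -1 4 / -1 1 -2]. Elementwise product with the kernel and sum: -4·-1 + -1·2 + 4·1 + -1·1 + 4·1 + -1·3 + 1·-1 + -2·-2.

-12 9
-6 13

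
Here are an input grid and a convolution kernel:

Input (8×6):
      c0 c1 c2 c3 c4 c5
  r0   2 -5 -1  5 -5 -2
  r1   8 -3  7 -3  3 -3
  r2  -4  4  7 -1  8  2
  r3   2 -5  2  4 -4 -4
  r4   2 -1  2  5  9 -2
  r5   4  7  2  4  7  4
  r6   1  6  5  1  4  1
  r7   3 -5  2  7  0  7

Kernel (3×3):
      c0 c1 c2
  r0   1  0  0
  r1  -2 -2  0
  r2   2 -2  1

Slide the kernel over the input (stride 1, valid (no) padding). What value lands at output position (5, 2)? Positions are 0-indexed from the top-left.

The receptive field on the input at this output position is [2 4 7 / 5 1 4 / 2 7 0]. Elementwise product with the kernel and sum: 2·1 + 5·-2 + 1·-2 + 2·2 + 7·-2 + 0·1.

-20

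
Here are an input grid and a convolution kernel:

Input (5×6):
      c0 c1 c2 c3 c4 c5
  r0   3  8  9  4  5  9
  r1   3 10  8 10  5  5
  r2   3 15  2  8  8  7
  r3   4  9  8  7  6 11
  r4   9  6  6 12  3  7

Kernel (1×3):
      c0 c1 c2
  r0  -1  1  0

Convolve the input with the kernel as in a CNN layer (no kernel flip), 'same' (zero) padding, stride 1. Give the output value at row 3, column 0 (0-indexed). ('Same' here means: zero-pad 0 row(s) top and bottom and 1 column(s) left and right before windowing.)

4

The receptive field on the zero-padded input at this output position is [0 4 9]. Elementwise product with the kernel and sum: 0·-1 + 4·1.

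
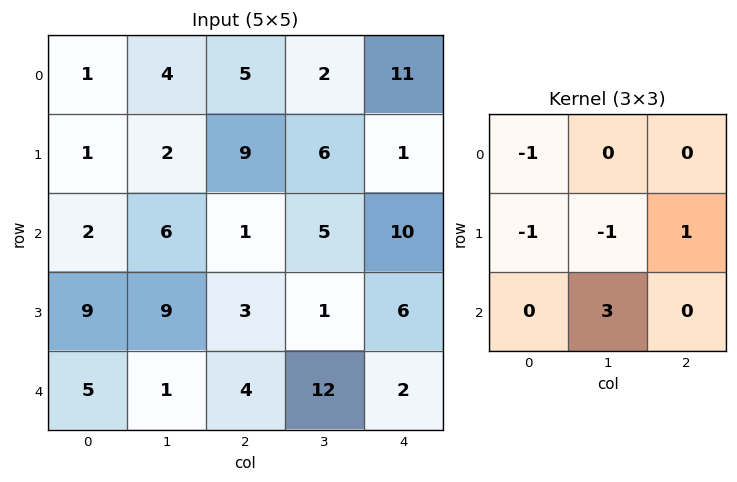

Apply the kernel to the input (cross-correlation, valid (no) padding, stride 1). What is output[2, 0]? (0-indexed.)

The receptive field on the input at this output position is [2 6 1 / 9 9 3 / 5 1 4]. Elementwise product with the kernel and sum: 2·-1 + 9·-1 + 9·-1 + 3·1 + 1·3.

-14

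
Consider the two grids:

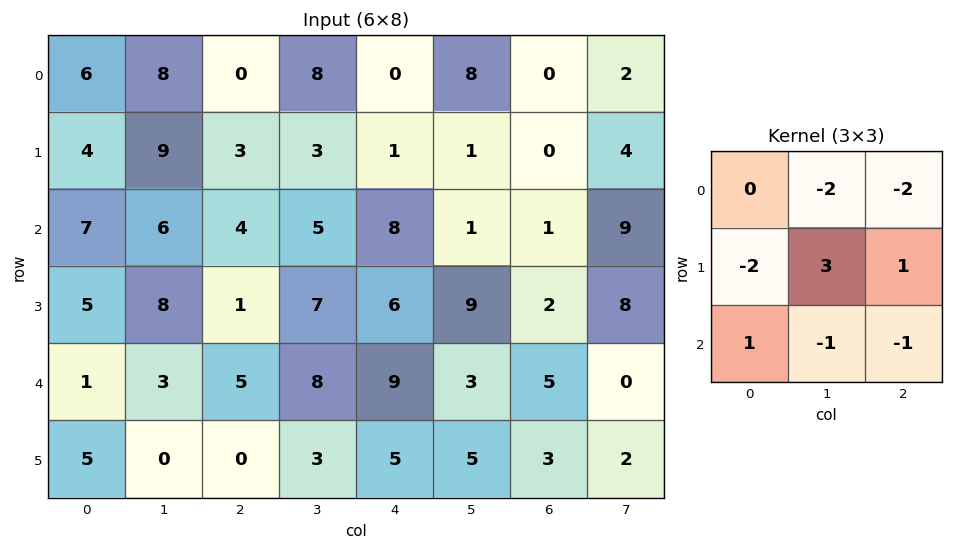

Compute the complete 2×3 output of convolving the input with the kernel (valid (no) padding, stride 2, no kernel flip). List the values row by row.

Output[0,0]: The receptive field on the input at this output position is [6 8 0 / 4 9 3 / 7 6 4]. Elementwise product with the kernel and sum: 8·-2 + 0·-2 + 4·-2 + 9·3 + 3·1 + 7·1 + 6·-1 + 4·-1.

3 -21 -9
-12 -13 14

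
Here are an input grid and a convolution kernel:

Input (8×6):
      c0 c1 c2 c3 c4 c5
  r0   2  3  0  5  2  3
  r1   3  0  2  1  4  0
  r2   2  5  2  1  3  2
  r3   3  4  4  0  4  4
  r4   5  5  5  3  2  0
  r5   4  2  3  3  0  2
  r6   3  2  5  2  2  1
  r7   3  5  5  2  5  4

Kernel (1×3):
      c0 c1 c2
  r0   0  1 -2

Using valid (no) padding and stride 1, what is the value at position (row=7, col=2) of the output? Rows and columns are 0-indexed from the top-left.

-8

The receptive field on the input at this output position is [5 2 5]. Elementwise product with the kernel and sum: 2·1 + 5·-2.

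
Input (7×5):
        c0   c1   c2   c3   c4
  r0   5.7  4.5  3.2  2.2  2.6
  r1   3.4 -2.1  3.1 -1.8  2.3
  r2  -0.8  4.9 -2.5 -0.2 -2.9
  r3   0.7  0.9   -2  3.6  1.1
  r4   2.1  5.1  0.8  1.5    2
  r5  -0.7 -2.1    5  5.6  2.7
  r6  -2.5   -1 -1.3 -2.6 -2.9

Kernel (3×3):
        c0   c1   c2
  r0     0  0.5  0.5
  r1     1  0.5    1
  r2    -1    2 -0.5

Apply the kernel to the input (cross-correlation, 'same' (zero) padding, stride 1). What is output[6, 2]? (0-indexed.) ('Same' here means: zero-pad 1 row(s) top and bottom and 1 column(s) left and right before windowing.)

1.05

The receptive field on the zero-padded input at this output position is [-2.1 5 5.6 / -1 -1.3 -2.6 / 0 0 0]. Elementwise product with the kernel and sum: 5·0.5 + 5.6·0.5 + -1·1 + -1.3·0.5 + -2.6·1 + 0·-1 + 0·2 + 0·-0.5.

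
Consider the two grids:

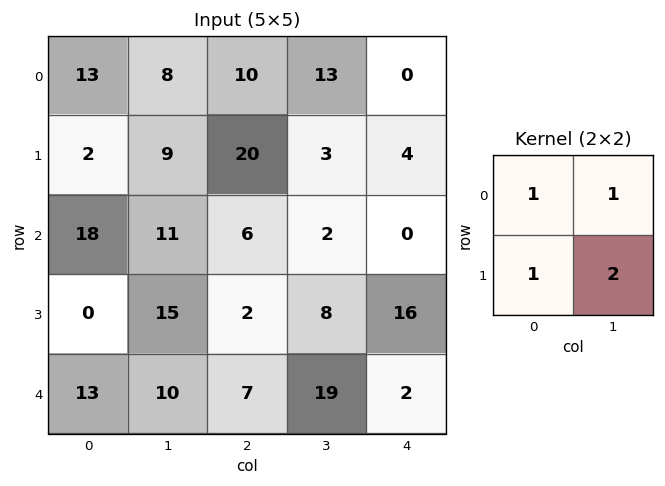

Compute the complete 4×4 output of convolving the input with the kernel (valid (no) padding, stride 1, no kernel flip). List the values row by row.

41 67 49 24
51 52 33 9
59 36 26 42
48 41 55 47

Output[0,0]: The receptive field on the input at this output position is [13 8 / 2 9]. Elementwise product with the kernel and sum: 13·1 + 8·1 + 2·1 + 9·2.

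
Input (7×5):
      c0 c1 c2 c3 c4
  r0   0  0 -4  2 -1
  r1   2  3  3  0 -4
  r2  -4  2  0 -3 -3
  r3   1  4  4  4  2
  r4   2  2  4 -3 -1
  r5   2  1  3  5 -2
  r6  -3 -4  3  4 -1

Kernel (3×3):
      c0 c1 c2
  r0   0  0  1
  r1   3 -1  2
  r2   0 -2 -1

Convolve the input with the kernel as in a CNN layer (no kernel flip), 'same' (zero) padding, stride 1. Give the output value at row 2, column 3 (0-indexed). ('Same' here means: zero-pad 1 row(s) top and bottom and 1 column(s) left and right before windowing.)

The receptive field on the zero-padded input at this output position is [3 0 -4 / 0 -3 -3 / 4 4 2]. Elementwise product with the kernel and sum: -4·1 + 0·3 + -3·-1 + -3·2 + 4·-2 + 2·-1.

-17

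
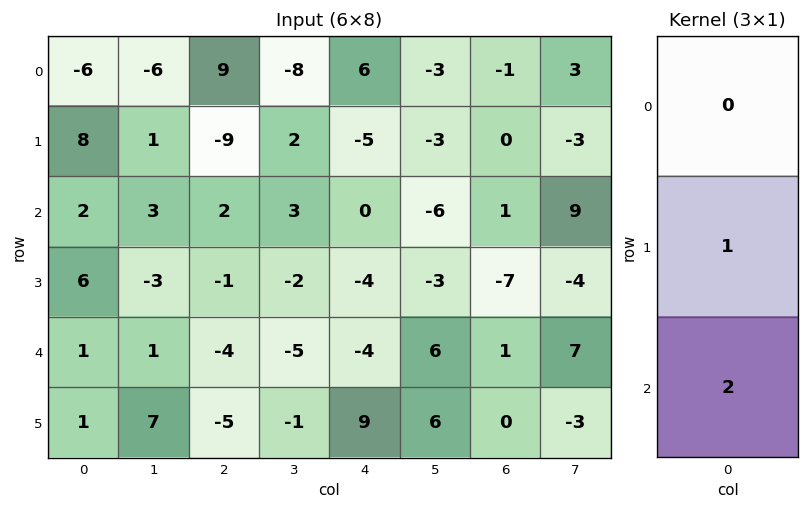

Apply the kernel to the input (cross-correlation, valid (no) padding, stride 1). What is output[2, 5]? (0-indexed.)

The receptive field on the input at this output position is [-6 / -3 / 6]. Elementwise product with the kernel and sum: -3·1 + 6·2.

9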